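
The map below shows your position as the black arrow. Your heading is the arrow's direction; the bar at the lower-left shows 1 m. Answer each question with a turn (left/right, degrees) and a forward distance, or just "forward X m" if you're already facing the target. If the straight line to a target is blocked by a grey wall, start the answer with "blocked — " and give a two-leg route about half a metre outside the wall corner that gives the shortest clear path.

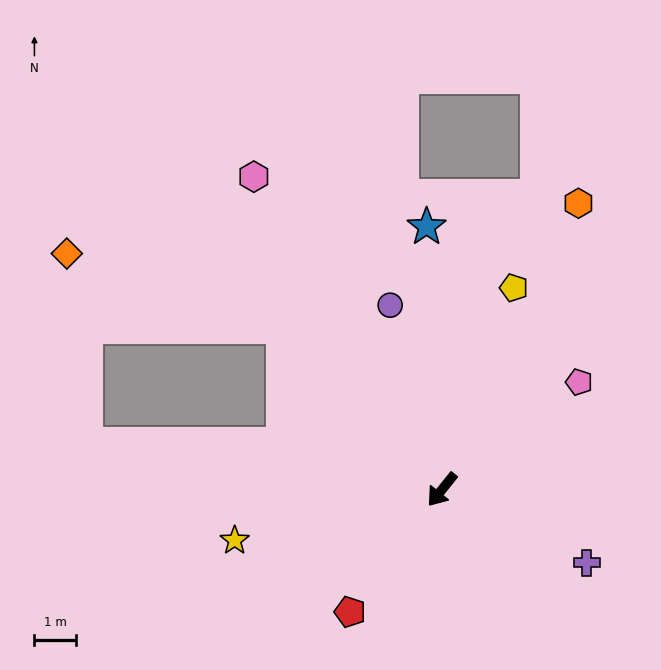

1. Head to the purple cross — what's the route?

turn left 102°, forward 3.9 m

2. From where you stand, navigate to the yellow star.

turn right 37°, forward 5.1 m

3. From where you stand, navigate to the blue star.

turn right 138°, forward 6.3 m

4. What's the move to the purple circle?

turn right 126°, forward 4.6 m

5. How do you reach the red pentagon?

forward 3.7 m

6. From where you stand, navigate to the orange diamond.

blocked — turn right 97°, forward 5.5 m, then turn left 27°, forward 5.5 m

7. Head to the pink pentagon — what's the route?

turn left 167°, forward 4.2 m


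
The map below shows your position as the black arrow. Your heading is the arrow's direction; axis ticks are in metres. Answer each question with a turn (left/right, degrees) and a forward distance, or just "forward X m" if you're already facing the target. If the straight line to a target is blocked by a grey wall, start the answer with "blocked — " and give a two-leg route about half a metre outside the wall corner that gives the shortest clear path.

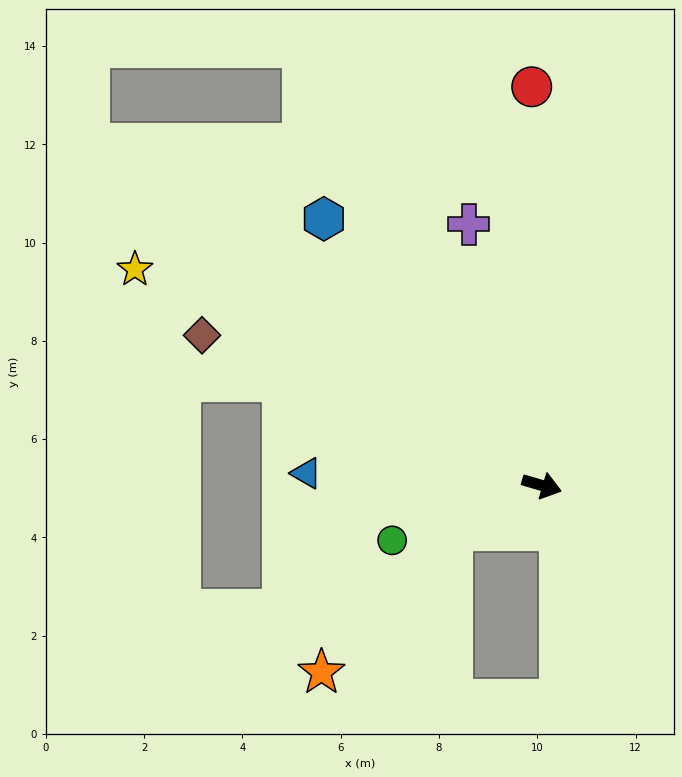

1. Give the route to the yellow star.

turn left 168°, forward 9.4 m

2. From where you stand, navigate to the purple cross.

turn left 122°, forward 5.5 m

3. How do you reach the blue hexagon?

turn left 146°, forward 7.0 m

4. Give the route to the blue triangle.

turn right 167°, forward 4.8 m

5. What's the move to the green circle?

turn right 143°, forward 3.2 m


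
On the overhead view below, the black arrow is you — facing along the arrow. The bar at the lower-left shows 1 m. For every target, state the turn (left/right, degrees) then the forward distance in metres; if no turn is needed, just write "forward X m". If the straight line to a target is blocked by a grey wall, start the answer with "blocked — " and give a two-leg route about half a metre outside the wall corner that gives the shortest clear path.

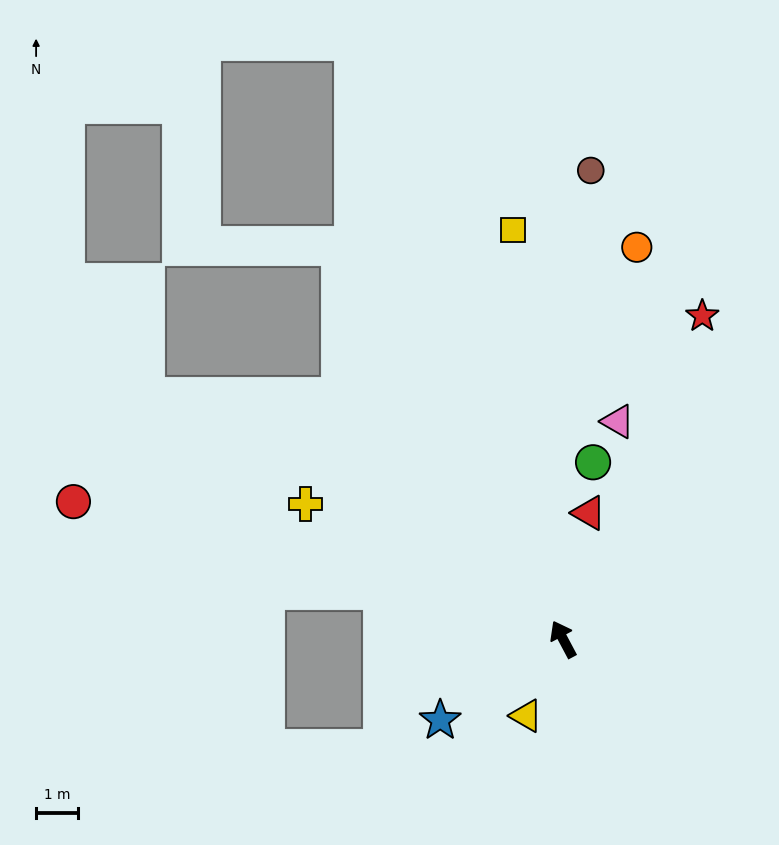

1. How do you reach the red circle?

turn left 46°, forward 12.1 m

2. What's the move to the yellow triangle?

turn left 126°, forward 2.0 m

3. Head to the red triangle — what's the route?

turn right 39°, forward 3.1 m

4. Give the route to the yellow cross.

turn left 34°, forward 6.9 m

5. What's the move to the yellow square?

turn right 21°, forward 9.8 m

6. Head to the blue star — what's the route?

turn left 95°, forward 3.5 m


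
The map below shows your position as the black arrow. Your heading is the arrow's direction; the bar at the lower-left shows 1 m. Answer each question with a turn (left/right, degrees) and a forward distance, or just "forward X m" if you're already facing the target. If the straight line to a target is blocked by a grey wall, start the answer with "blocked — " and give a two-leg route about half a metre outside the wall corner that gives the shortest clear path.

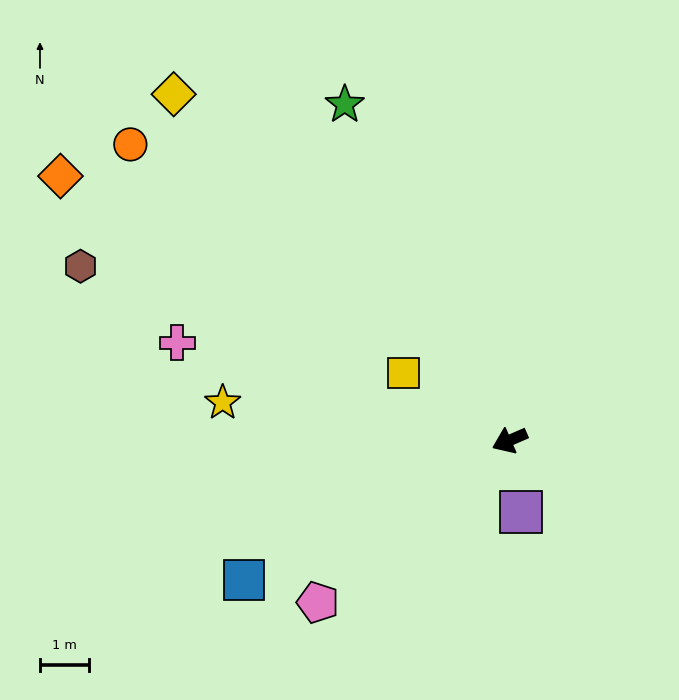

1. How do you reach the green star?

turn right 87°, forward 7.6 m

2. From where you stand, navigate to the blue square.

turn left 4°, forward 6.1 m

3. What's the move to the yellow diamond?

turn right 69°, forward 9.8 m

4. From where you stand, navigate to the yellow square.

turn right 56°, forward 2.5 m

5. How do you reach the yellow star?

turn right 31°, forward 5.9 m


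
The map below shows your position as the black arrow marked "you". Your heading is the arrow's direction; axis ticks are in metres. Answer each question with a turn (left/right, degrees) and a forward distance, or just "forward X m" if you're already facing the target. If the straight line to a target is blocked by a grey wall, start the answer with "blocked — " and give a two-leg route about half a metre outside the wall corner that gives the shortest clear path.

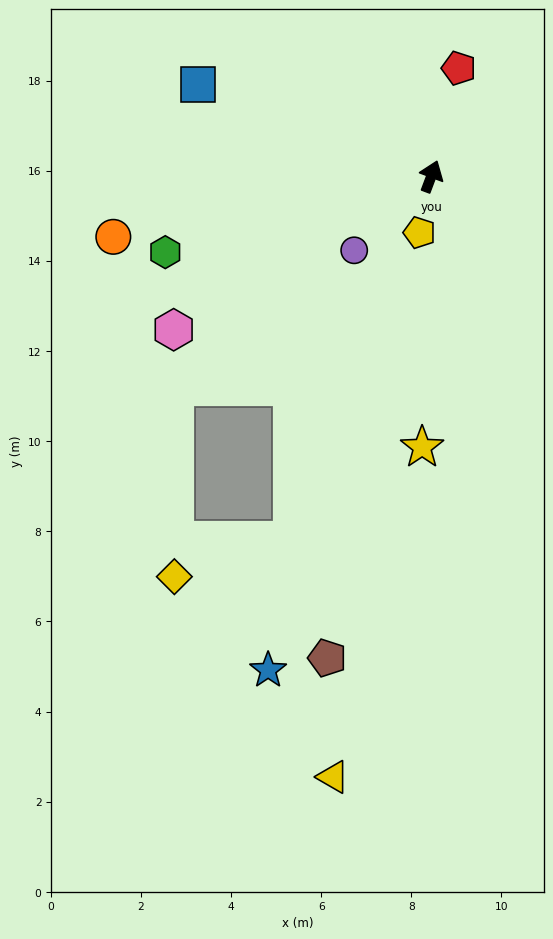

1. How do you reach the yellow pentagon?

turn right 171°, forward 1.3 m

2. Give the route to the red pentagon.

turn left 6°, forward 2.5 m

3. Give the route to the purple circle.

turn left 154°, forward 2.4 m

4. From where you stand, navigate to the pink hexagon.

turn left 141°, forward 6.7 m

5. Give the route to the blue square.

turn left 89°, forward 5.6 m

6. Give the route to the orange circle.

turn left 121°, forward 7.2 m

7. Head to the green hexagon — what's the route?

turn left 126°, forward 6.1 m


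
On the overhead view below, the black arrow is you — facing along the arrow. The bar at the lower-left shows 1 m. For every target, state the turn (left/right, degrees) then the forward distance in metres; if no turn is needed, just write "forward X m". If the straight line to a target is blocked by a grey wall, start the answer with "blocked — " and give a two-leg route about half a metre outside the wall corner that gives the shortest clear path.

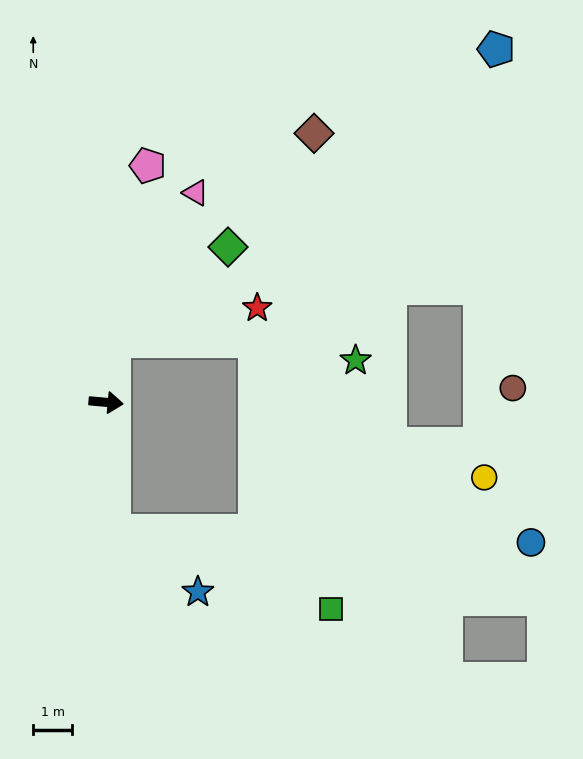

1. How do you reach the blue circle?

blocked — turn right 81°, forward 3.3 m, then turn left 85°, forward 10.7 m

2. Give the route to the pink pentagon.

turn left 85°, forward 6.2 m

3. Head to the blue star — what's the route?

blocked — turn right 81°, forward 3.3 m, then turn left 50°, forward 2.7 m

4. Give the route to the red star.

blocked — turn left 87°, forward 1.6 m, then turn right 69°, forward 3.8 m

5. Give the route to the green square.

blocked — turn right 81°, forward 3.3 m, then turn left 66°, forward 5.9 m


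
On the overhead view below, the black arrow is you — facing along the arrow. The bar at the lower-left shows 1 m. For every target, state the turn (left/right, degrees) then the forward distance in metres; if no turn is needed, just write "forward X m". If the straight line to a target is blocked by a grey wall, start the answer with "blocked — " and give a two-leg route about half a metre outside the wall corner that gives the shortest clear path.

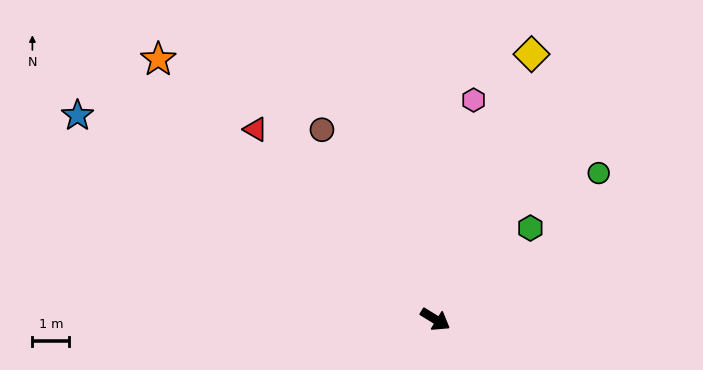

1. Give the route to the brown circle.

turn left 152°, forward 6.0 m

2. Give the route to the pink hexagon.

turn left 112°, forward 6.0 m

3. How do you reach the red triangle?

turn left 165°, forward 7.1 m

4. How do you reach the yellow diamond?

turn left 102°, forward 7.6 m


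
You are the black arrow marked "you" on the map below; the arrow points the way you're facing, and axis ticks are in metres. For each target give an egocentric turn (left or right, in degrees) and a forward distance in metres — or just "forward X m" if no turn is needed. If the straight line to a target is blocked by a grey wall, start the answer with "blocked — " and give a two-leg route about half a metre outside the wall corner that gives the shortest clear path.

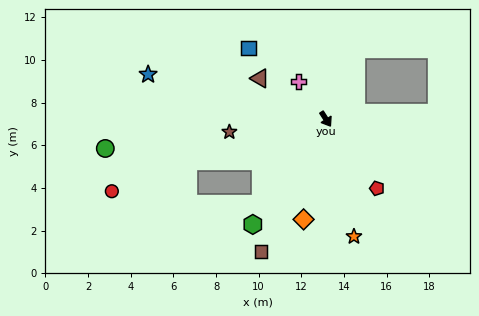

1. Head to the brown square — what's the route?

turn right 59°, forward 6.9 m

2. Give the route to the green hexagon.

turn right 67°, forward 6.0 m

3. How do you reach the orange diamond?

turn right 45°, forward 4.8 m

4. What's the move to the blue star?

turn right 137°, forward 8.6 m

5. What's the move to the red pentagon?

turn left 4°, forward 4.0 m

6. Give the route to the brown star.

turn right 115°, forward 4.6 m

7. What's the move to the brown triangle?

turn right 154°, forward 3.6 m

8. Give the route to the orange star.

turn right 19°, forward 5.7 m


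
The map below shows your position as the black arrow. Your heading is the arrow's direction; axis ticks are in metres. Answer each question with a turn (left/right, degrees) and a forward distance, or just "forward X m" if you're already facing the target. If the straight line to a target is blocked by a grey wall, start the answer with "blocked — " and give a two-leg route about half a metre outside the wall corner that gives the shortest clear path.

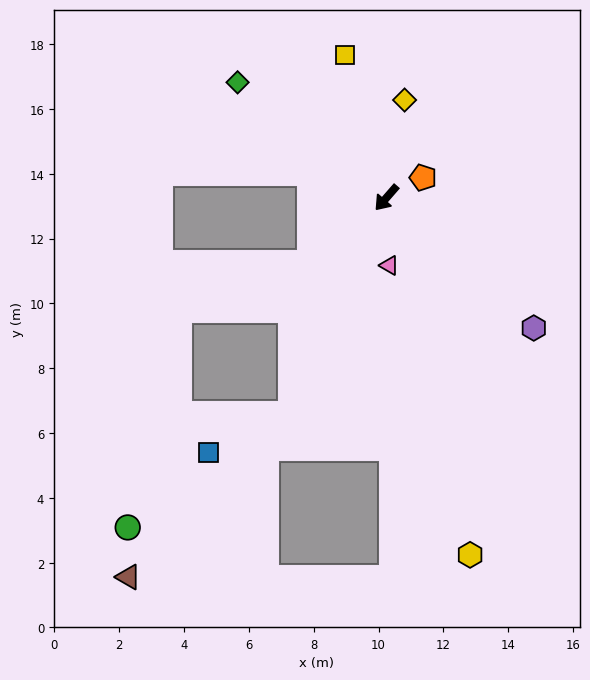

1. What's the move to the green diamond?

turn right 87°, forward 5.8 m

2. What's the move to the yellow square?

turn right 123°, forward 4.6 m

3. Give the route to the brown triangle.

blocked — turn left 17°, forward 7.3 m, then turn right 21°, forward 7.1 m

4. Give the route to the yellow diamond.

turn right 149°, forward 3.1 m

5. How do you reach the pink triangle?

turn left 43°, forward 2.1 m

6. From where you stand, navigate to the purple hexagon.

turn left 90°, forward 6.1 m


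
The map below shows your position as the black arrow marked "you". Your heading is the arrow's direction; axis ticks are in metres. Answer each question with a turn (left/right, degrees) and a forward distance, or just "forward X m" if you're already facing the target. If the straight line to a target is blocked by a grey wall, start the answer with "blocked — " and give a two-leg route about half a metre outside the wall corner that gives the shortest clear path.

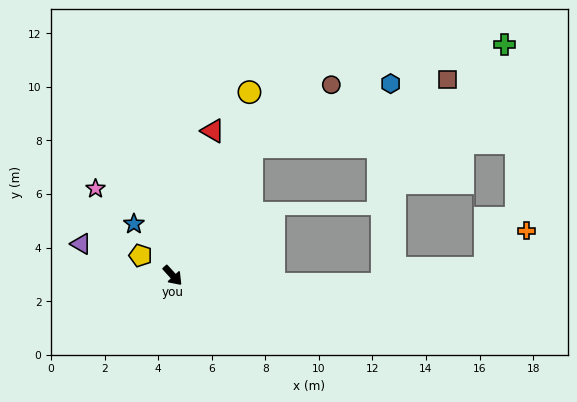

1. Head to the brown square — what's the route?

blocked — turn left 106°, forward 5.7 m, then turn right 40°, forward 7.7 m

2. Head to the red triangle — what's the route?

turn left 122°, forward 5.6 m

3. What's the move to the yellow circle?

turn left 115°, forward 7.4 m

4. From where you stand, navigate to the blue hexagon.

blocked — turn left 106°, forward 5.7 m, then turn right 34°, forward 5.7 m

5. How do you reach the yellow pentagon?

turn right 164°, forward 1.4 m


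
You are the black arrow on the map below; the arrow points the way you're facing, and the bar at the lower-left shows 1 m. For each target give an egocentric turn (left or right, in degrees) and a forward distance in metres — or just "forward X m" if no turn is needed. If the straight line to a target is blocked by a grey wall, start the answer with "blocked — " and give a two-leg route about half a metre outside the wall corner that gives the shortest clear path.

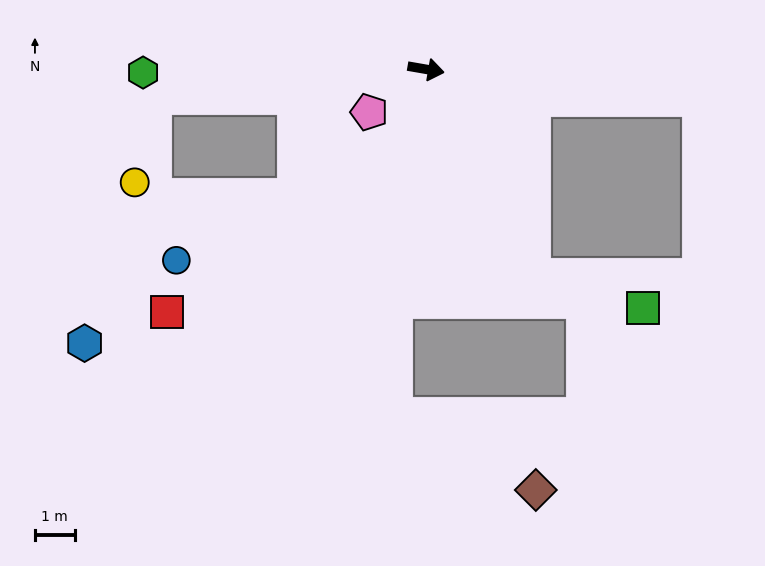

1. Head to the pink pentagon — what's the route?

turn right 133°, forward 1.8 m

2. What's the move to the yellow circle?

blocked — turn right 164°, forward 6.9 m, then turn left 70°, forward 2.2 m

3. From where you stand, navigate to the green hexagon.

turn right 169°, forward 7.1 m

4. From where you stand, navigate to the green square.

blocked — turn right 52°, forward 5.8 m, then turn left 45°, forward 2.9 m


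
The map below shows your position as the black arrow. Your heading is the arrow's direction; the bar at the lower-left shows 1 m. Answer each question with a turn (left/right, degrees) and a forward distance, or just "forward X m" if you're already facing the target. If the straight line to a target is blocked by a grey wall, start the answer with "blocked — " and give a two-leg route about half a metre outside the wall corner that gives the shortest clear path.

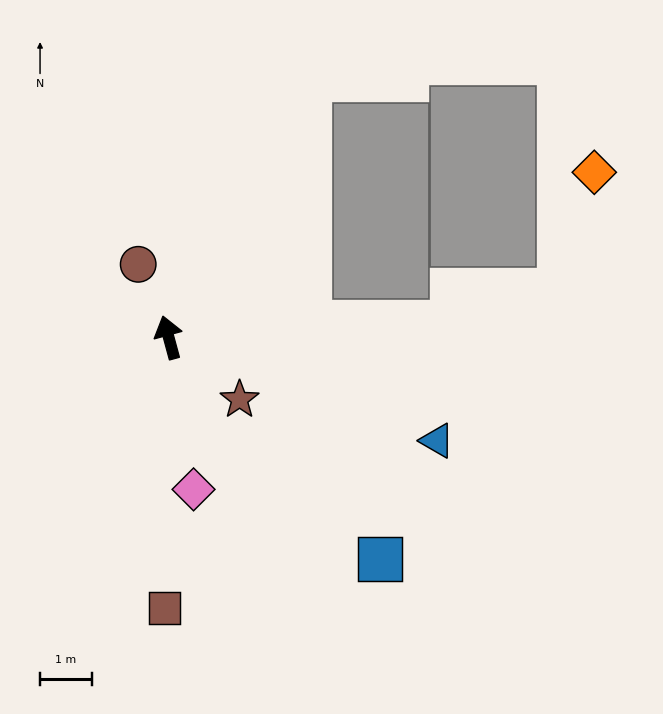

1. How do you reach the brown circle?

turn left 7°, forward 1.5 m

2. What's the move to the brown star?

turn right 146°, forward 1.8 m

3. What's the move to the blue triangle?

turn right 126°, forward 5.5 m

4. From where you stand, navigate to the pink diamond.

turn left 174°, forward 3.0 m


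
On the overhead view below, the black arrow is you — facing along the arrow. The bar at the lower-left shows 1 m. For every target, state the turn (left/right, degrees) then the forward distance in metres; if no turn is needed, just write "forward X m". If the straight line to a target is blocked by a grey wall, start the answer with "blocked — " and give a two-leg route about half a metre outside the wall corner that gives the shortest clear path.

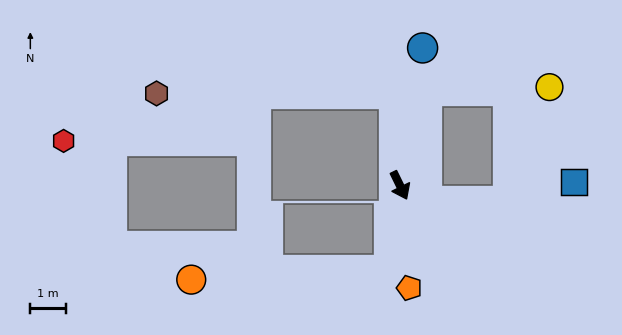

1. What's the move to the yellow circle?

blocked — turn left 138°, forward 2.8 m, then turn right 72°, forward 3.4 m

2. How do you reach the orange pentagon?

turn right 21°, forward 2.9 m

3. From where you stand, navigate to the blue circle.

turn left 145°, forward 3.9 m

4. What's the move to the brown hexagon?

blocked — turn left 158°, forward 2.6 m, then turn left 86°, forward 6.7 m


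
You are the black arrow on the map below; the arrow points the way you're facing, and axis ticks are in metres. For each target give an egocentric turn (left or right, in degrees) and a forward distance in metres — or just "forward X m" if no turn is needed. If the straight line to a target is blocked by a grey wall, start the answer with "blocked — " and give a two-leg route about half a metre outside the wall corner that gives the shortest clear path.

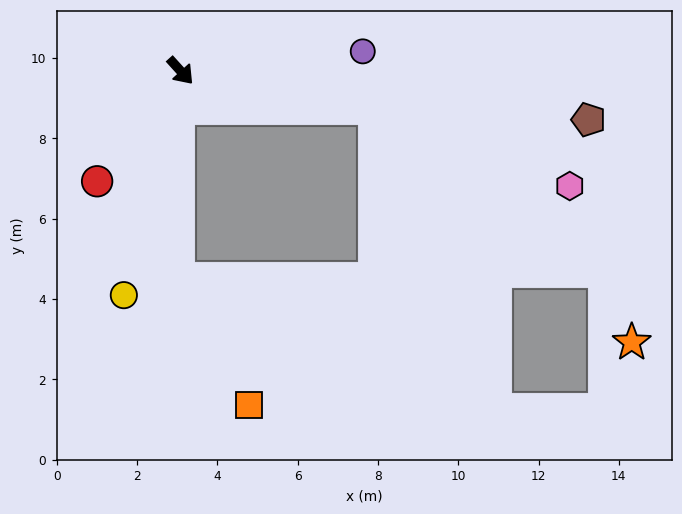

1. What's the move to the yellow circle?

turn right 56°, forward 5.8 m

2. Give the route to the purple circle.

turn left 54°, forward 4.6 m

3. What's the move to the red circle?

turn right 79°, forward 3.4 m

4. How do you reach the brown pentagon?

turn left 41°, forward 10.2 m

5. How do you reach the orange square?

blocked — turn right 43°, forward 5.2 m, then turn left 30°, forward 3.6 m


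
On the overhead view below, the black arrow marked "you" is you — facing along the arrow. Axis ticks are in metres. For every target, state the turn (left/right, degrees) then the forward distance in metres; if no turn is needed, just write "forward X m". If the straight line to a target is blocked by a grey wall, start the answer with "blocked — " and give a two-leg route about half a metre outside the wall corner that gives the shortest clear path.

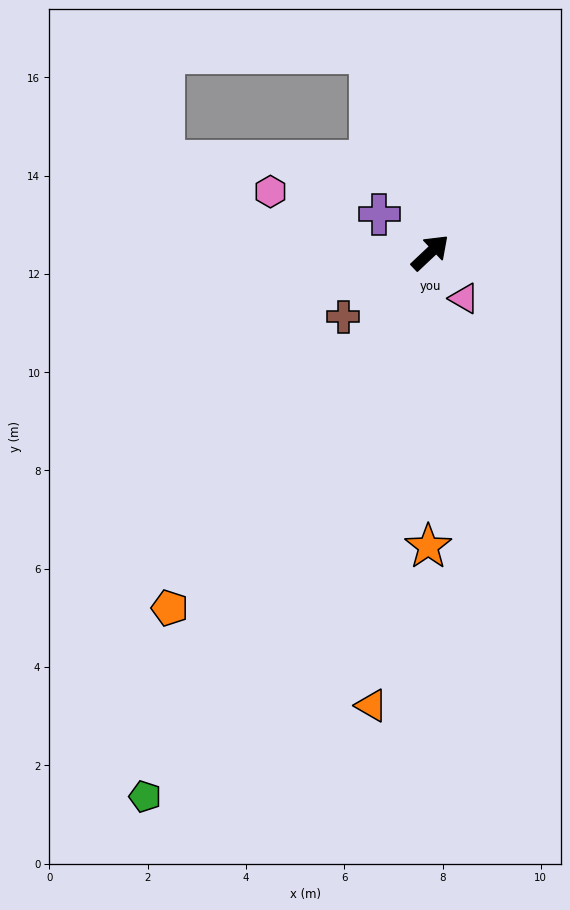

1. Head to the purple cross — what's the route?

turn left 100°, forward 1.3 m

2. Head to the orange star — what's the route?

turn right 134°, forward 6.0 m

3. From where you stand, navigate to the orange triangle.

turn right 141°, forward 9.3 m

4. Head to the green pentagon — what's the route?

turn right 161°, forward 12.5 m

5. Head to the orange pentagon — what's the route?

turn right 170°, forward 9.0 m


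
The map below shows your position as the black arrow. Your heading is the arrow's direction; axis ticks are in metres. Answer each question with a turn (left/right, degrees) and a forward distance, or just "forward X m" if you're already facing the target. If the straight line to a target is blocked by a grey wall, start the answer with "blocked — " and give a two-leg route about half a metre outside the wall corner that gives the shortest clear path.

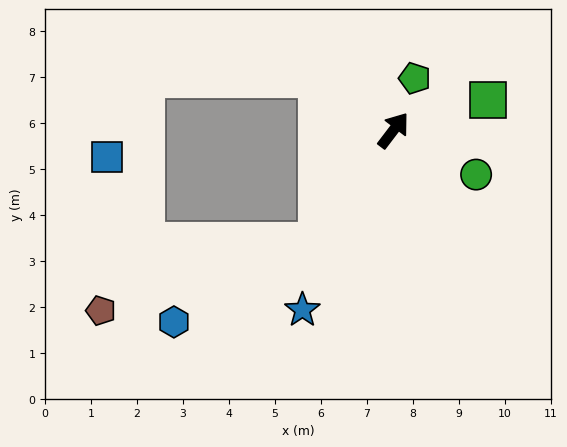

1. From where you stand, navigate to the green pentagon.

turn left 15°, forward 1.2 m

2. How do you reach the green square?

turn right 35°, forward 2.2 m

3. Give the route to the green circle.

turn right 81°, forward 2.0 m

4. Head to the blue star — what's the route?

turn right 170°, forward 4.4 m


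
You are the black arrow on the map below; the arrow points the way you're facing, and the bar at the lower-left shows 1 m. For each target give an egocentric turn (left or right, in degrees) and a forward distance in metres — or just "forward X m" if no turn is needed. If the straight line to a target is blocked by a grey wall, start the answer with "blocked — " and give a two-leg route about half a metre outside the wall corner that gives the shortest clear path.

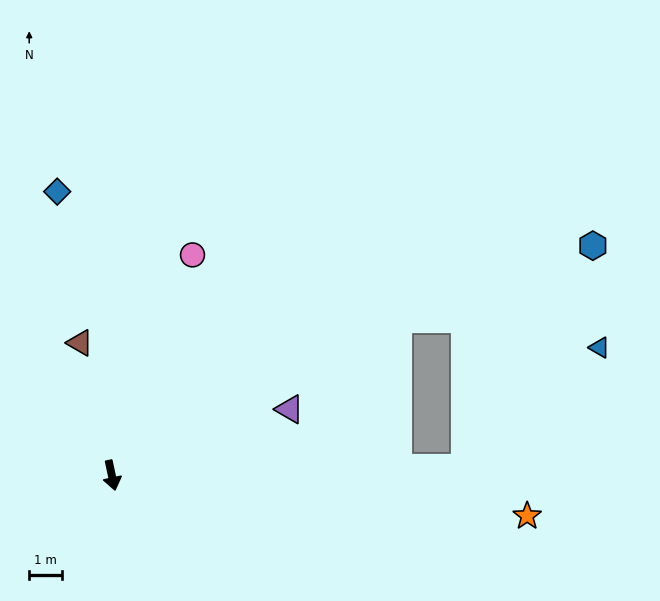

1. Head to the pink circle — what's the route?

turn left 148°, forward 7.1 m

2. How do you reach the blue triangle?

blocked — turn left 79°, forward 10.7 m, then turn left 40°, forward 5.5 m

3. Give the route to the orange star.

turn left 72°, forward 12.7 m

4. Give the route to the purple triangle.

turn left 98°, forward 5.8 m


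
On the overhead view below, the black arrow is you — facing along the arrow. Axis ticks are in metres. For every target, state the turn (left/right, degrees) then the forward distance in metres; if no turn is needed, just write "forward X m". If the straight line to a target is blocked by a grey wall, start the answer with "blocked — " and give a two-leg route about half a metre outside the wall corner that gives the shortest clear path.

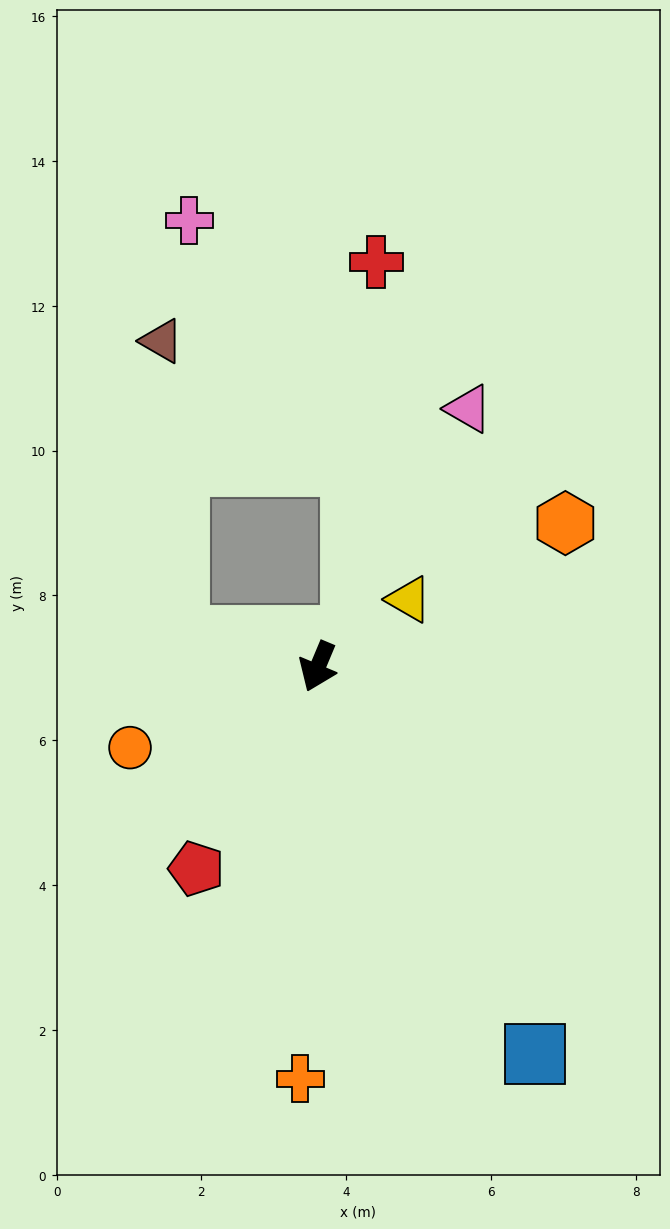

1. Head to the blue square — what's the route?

turn left 52°, forward 6.1 m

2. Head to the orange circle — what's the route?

turn right 44°, forward 2.8 m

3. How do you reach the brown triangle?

blocked — turn right 79°, forward 2.0 m, then turn right 75°, forward 4.1 m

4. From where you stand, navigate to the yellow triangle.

turn left 149°, forward 1.6 m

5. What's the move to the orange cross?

turn left 20°, forward 5.7 m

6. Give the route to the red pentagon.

turn right 8°, forward 3.3 m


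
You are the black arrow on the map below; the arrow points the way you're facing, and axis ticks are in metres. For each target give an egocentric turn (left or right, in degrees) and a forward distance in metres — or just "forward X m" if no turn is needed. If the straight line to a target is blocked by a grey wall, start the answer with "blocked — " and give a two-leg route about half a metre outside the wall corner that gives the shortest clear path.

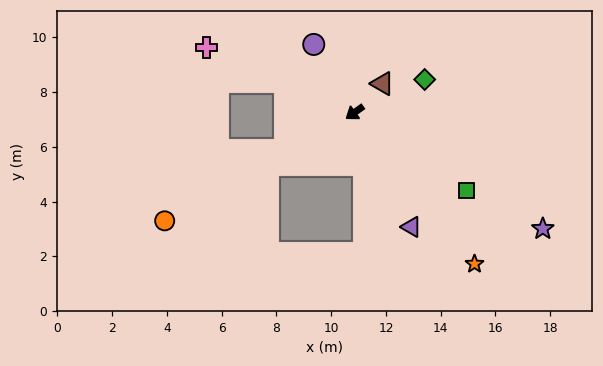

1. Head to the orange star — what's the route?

turn left 93°, forward 7.1 m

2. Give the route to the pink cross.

turn right 59°, forward 5.9 m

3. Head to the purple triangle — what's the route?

turn left 81°, forward 4.7 m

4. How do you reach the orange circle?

turn right 6°, forward 8.0 m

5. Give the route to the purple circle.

turn right 95°, forward 2.9 m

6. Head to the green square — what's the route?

turn left 109°, forward 5.0 m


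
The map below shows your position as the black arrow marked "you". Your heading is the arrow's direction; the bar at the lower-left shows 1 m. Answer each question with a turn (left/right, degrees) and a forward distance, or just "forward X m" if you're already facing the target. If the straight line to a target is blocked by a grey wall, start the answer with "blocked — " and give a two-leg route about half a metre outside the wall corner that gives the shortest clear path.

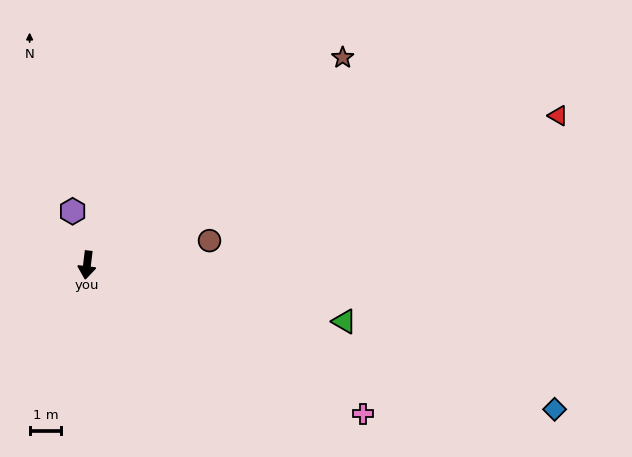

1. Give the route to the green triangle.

turn left 85°, forward 8.3 m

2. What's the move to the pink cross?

turn left 69°, forward 9.9 m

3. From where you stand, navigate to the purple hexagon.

turn right 158°, forward 1.8 m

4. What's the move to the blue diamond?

turn left 80°, forward 15.4 m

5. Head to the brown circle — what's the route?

turn left 108°, forward 3.9 m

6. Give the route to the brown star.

turn left 136°, forward 10.4 m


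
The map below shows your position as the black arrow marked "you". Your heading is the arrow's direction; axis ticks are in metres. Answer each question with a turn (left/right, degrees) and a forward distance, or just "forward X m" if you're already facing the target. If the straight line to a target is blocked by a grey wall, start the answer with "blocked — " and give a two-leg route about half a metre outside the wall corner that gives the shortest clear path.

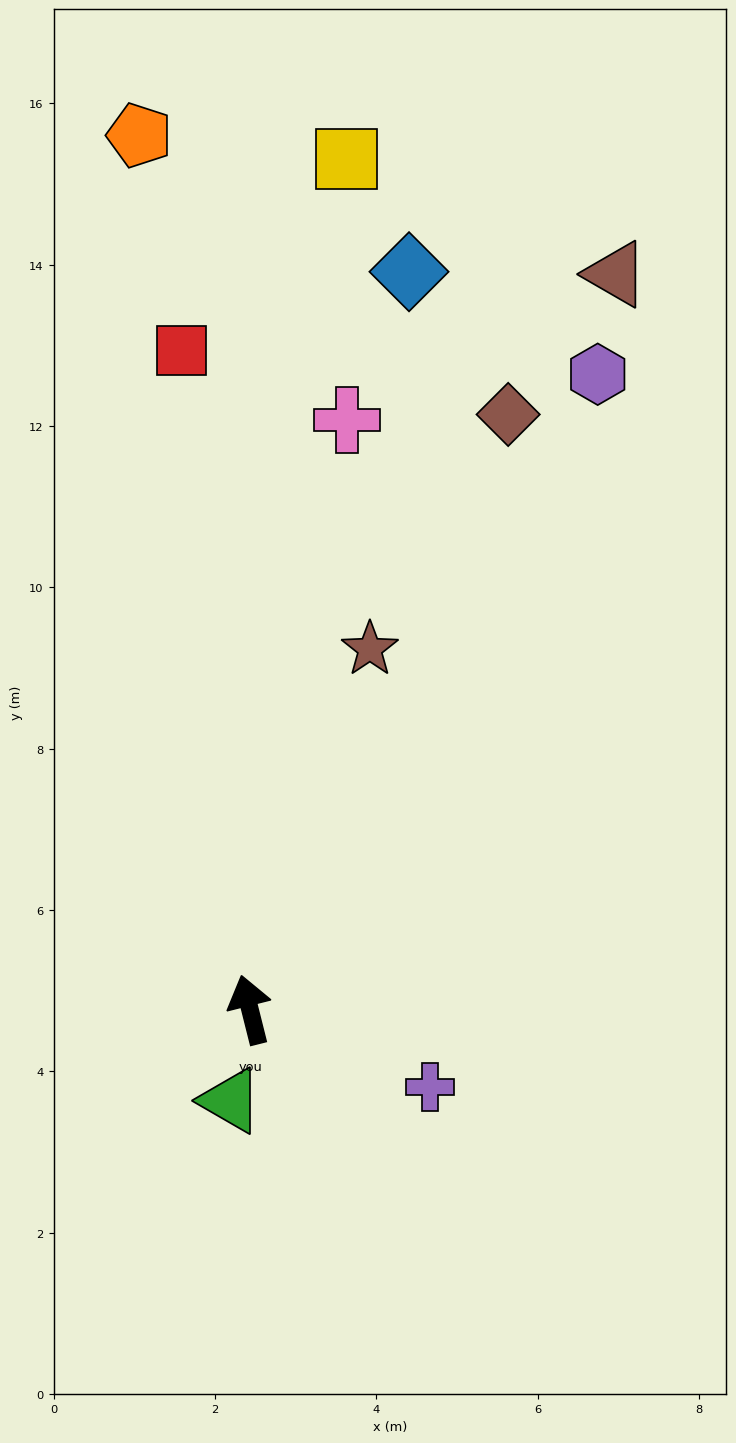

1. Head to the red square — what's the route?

turn right 8°, forward 8.2 m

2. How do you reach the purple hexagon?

turn right 43°, forward 9.0 m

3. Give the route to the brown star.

turn right 32°, forward 4.7 m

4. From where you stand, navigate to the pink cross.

turn right 23°, forward 7.4 m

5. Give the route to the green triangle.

turn left 154°, forward 1.2 m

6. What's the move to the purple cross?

turn right 127°, forward 2.4 m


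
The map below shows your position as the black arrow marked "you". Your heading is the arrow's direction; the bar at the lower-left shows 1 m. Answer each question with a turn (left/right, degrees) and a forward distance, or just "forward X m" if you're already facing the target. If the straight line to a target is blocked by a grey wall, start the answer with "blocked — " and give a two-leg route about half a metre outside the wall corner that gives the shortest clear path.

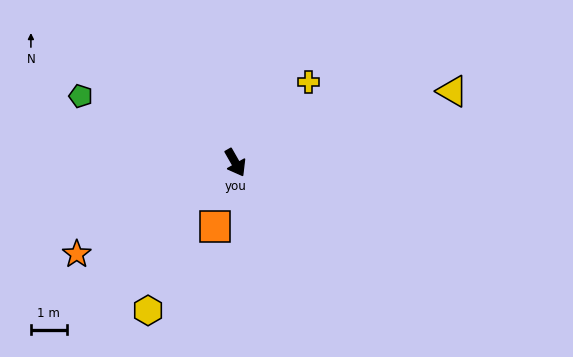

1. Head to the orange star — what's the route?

turn right 90°, forward 5.1 m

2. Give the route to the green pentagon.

turn right 143°, forward 4.7 m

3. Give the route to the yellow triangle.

turn left 79°, forward 6.4 m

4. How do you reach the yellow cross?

turn left 108°, forward 3.0 m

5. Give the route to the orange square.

turn right 48°, forward 1.9 m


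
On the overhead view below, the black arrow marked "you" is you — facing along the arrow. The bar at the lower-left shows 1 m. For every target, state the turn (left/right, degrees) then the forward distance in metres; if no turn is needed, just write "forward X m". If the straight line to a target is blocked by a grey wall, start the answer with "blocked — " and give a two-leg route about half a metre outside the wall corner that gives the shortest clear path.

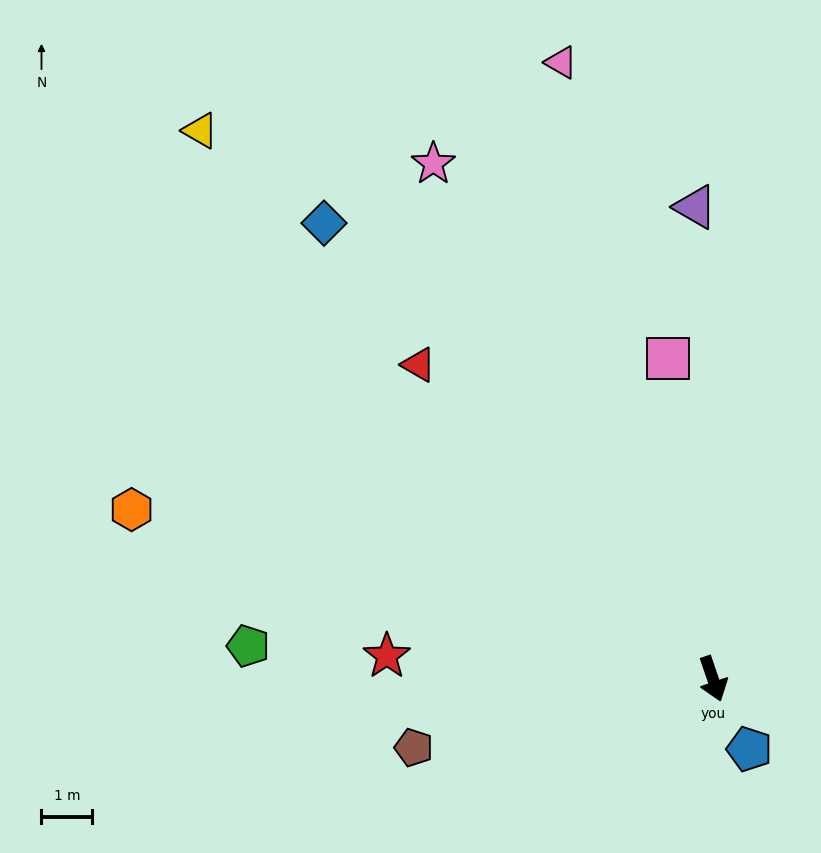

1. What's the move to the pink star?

turn right 170°, forward 11.5 m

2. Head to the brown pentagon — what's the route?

turn right 96°, forward 6.0 m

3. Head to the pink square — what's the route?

turn left 169°, forward 6.4 m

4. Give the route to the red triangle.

turn right 156°, forward 8.5 m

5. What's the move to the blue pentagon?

turn left 9°, forward 1.6 m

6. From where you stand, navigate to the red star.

turn right 113°, forward 6.4 m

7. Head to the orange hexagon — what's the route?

turn right 125°, forward 11.9 m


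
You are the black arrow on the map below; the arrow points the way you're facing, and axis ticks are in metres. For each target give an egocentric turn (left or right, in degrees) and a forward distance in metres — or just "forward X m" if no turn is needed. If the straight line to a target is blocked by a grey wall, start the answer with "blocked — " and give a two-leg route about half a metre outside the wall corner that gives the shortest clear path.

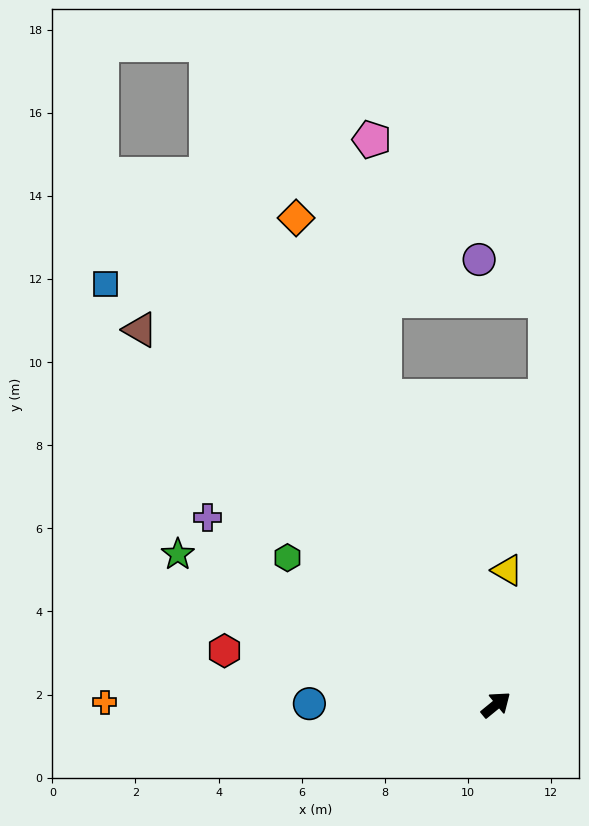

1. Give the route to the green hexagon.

turn left 106°, forward 6.1 m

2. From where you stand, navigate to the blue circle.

turn left 140°, forward 4.5 m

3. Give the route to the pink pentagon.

blocked — turn left 71°, forward 7.9 m, then turn right 18°, forward 6.2 m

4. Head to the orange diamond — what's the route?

turn left 73°, forward 12.7 m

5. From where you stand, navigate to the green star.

turn left 115°, forward 8.5 m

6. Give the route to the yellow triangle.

turn left 46°, forward 3.2 m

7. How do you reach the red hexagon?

turn left 129°, forward 6.7 m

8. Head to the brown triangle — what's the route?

turn left 94°, forward 12.4 m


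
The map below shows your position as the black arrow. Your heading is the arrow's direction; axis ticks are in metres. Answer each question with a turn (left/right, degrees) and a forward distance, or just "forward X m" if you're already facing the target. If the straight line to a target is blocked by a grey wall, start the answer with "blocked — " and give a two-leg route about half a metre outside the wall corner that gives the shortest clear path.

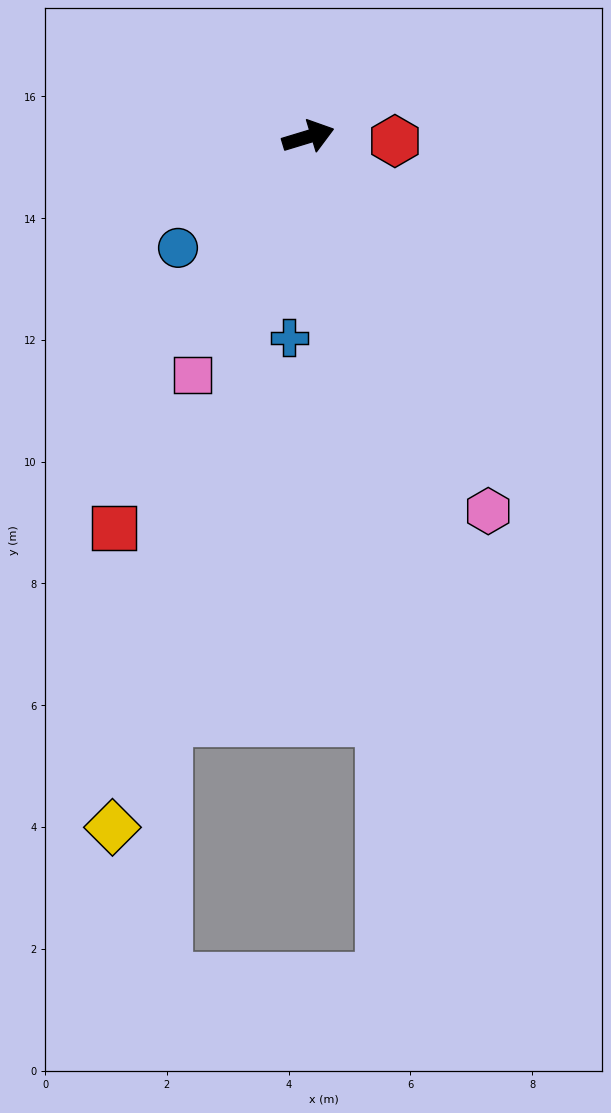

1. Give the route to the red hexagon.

turn right 20°, forward 1.4 m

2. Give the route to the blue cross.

turn right 112°, forward 3.3 m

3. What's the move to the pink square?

turn right 133°, forward 4.3 m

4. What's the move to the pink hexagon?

turn right 81°, forward 6.8 m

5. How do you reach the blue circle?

turn right 156°, forward 2.8 m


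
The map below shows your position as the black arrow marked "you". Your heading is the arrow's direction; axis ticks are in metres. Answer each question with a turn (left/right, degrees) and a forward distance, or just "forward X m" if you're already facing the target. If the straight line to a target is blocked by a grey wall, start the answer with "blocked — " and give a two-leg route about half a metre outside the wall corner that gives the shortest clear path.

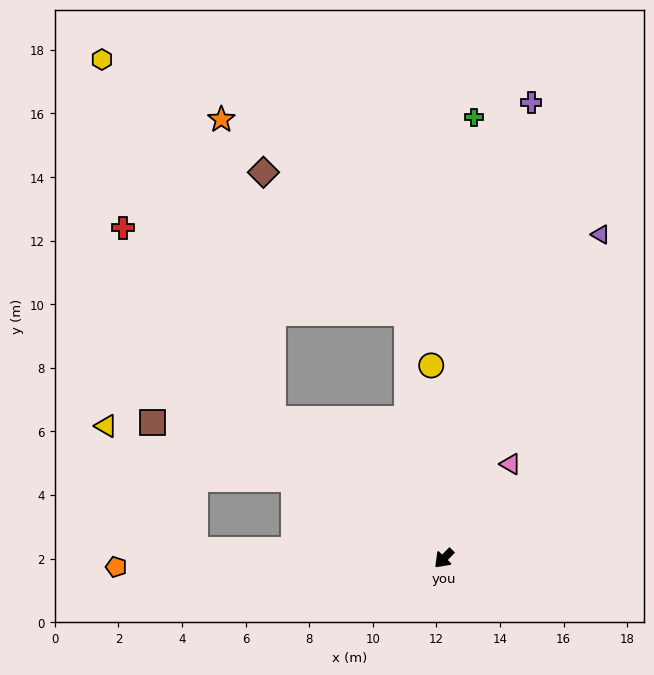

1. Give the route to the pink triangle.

turn right 171°, forward 3.6 m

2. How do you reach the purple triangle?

turn right 162°, forward 11.3 m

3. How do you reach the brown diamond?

blocked — turn right 85°, forward 7.0 m, then turn right 49°, forward 7.8 m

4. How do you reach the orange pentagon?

turn right 44°, forward 10.3 m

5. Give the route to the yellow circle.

turn right 132°, forward 6.1 m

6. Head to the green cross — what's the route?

turn right 140°, forward 13.9 m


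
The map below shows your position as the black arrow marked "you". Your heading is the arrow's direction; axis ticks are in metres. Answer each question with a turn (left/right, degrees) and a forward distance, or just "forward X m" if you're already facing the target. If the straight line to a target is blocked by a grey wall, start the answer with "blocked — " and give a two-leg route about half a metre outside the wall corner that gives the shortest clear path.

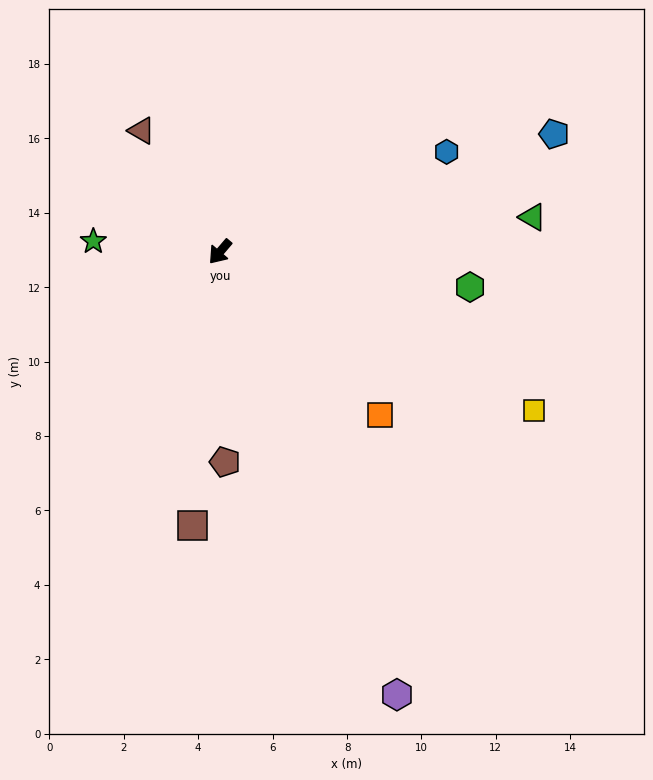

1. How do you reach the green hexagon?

turn left 122°, forward 6.8 m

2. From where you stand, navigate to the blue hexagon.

turn left 154°, forward 6.7 m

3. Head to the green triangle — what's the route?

turn left 137°, forward 8.5 m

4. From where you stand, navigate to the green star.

turn right 54°, forward 3.4 m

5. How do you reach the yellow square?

turn left 104°, forward 9.5 m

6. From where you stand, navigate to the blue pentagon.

turn left 150°, forward 9.5 m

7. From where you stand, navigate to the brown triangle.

turn right 107°, forward 3.9 m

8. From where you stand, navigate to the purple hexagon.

turn left 62°, forward 12.8 m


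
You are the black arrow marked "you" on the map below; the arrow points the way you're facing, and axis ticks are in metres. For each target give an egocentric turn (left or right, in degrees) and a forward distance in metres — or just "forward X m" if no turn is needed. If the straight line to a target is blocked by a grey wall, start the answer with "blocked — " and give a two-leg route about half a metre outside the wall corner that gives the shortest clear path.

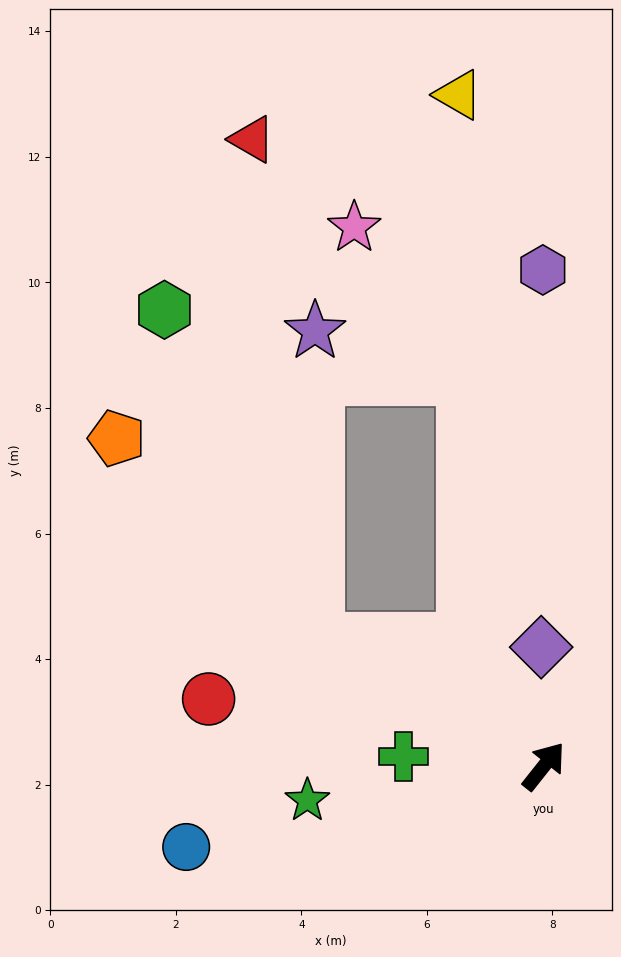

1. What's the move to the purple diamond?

turn left 40°, forward 1.9 m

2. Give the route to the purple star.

blocked — turn left 99°, forward 4.1 m, then turn right 60°, forward 4.9 m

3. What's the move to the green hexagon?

blocked — turn left 99°, forward 4.1 m, then turn right 36°, forward 5.8 m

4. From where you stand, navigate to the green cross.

turn left 124°, forward 2.2 m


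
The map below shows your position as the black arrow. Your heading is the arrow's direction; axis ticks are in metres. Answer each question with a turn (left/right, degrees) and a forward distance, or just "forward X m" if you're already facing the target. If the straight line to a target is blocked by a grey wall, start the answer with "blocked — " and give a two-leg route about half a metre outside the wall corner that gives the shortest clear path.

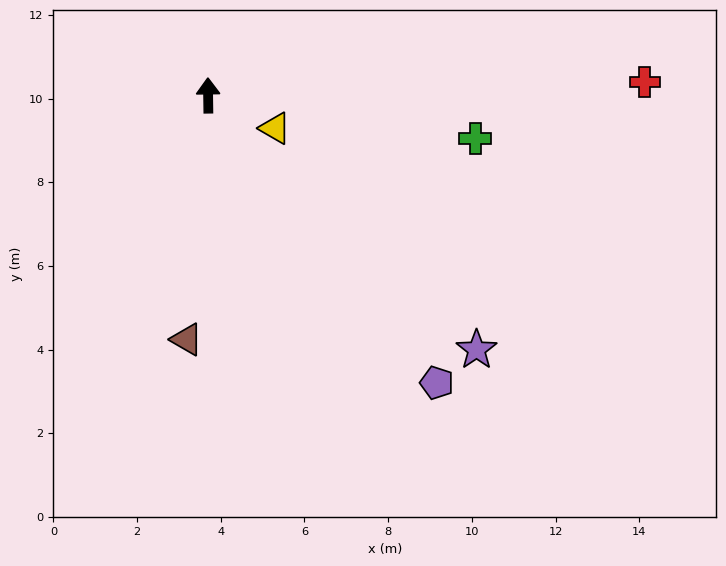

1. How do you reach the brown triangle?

turn left 174°, forward 5.9 m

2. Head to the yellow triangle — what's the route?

turn right 117°, forward 1.8 m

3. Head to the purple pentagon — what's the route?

turn right 142°, forward 8.8 m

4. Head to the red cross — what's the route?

turn right 89°, forward 10.4 m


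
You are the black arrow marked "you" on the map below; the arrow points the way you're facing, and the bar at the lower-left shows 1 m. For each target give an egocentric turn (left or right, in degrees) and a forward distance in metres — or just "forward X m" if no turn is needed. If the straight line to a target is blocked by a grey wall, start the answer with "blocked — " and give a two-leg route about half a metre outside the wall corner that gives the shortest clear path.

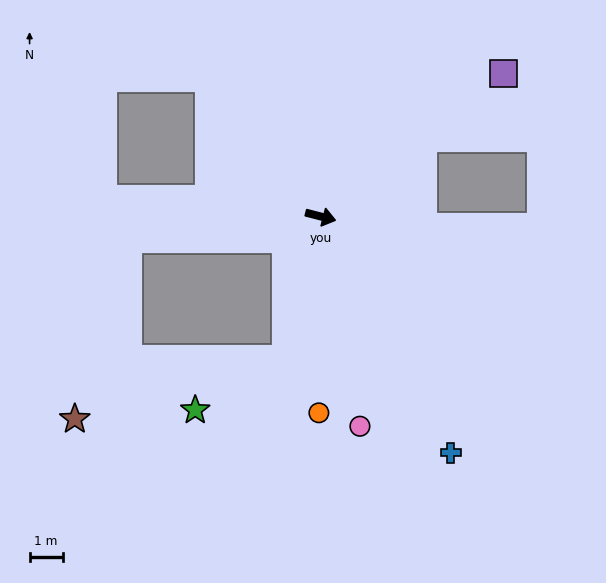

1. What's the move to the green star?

blocked — turn right 89°, forward 4.4 m, then turn right 47°, forward 3.1 m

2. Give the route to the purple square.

turn left 52°, forward 7.0 m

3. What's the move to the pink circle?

turn right 65°, forward 6.4 m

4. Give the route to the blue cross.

turn right 47°, forward 8.1 m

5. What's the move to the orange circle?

turn right 76°, forward 5.9 m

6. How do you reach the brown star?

blocked — turn right 89°, forward 4.4 m, then turn right 61°, forward 6.6 m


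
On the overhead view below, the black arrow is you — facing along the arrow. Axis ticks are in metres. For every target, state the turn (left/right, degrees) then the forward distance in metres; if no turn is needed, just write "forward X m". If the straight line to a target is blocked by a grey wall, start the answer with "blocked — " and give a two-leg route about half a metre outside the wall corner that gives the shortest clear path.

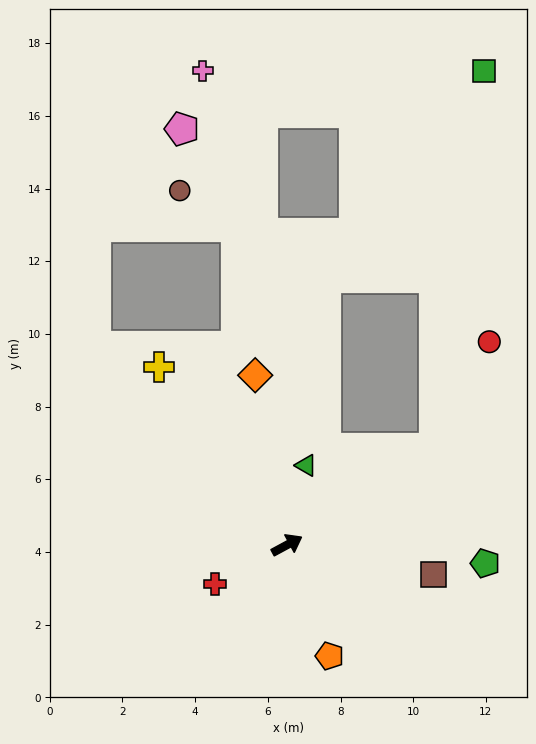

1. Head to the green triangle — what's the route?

turn left 48°, forward 2.3 m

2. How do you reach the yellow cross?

turn left 97°, forward 6.0 m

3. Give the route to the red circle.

blocked — turn left 5°, forward 4.8 m, then turn left 29°, forward 3.3 m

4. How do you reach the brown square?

turn right 40°, forward 4.1 m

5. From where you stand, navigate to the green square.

blocked — turn left 5°, forward 4.8 m, then turn left 49°, forward 10.5 m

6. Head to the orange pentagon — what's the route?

turn right 97°, forward 3.3 m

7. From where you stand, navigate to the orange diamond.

turn left 72°, forward 4.8 m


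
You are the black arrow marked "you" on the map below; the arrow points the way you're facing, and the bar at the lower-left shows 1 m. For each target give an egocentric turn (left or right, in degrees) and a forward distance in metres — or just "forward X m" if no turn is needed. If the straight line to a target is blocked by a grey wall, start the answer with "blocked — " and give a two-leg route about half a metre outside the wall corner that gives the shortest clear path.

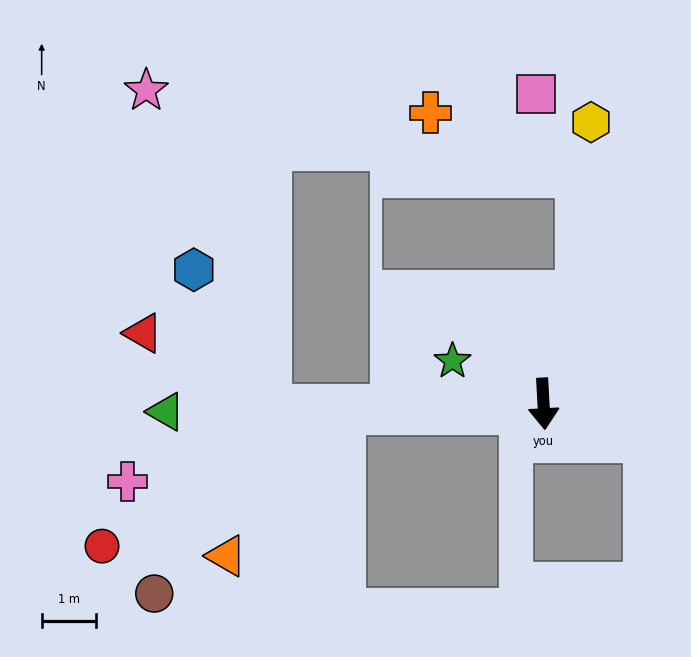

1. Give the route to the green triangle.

turn right 92°, forward 7.0 m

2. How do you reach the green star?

turn right 118°, forward 1.9 m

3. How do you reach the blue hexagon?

blocked — turn right 92°, forward 5.1 m, then turn right 62°, forward 2.9 m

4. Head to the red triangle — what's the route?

blocked — turn right 92°, forward 5.1 m, then turn right 32°, forward 2.7 m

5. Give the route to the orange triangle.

blocked — turn right 91°, forward 3.7 m, then turn left 49°, forward 3.4 m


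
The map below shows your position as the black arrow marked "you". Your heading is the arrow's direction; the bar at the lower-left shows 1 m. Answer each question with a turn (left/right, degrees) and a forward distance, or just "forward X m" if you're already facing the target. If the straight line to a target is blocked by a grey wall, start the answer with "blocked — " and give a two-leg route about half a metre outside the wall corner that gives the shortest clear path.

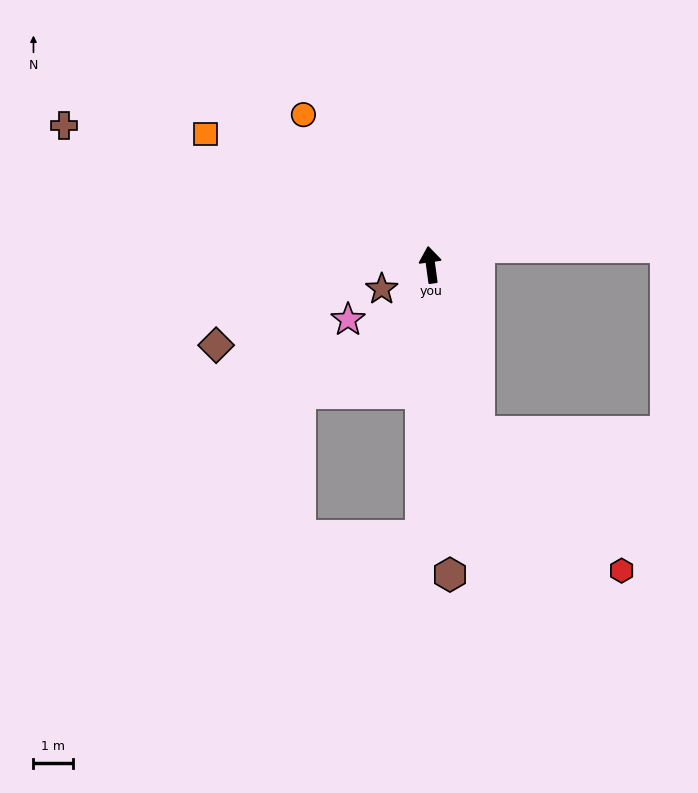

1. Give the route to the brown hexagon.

turn left 176°, forward 7.9 m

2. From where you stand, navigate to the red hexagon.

blocked — turn right 172°, forward 4.5 m, then turn left 30°, forward 5.1 m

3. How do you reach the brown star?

turn left 109°, forward 1.4 m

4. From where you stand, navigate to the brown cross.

turn left 61°, forward 10.0 m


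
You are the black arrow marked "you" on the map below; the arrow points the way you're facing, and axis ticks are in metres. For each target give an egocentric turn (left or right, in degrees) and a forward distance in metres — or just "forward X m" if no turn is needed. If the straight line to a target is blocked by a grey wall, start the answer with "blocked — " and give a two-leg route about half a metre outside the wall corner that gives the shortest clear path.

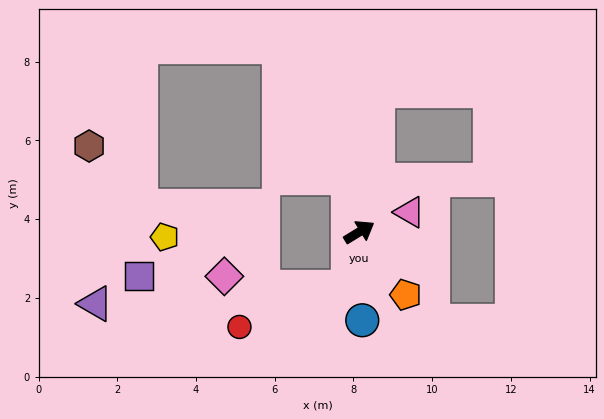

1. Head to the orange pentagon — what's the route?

turn right 85°, forward 2.0 m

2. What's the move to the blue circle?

turn right 120°, forward 2.2 m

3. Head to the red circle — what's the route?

blocked — turn right 133°, forward 1.4 m, then turn right 58°, forward 2.9 m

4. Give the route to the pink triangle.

turn right 10°, forward 1.4 m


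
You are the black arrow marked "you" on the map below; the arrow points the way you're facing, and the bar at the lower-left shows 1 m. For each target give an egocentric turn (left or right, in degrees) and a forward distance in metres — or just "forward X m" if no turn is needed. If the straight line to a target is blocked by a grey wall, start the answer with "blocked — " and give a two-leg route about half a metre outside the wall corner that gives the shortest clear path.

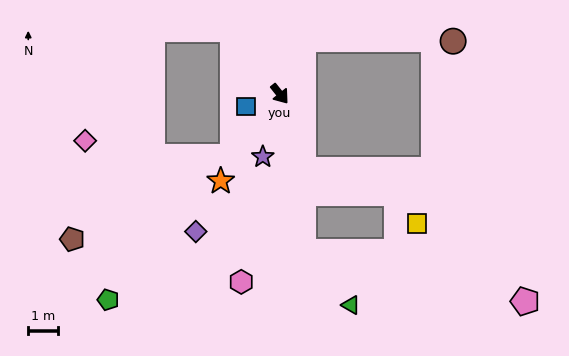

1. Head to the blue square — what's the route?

turn right 108°, forward 1.2 m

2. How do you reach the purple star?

turn right 54°, forward 2.2 m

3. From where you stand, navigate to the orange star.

turn right 73°, forward 3.5 m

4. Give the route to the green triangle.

blocked — turn right 30°, forward 5.3 m, then turn left 33°, forward 2.4 m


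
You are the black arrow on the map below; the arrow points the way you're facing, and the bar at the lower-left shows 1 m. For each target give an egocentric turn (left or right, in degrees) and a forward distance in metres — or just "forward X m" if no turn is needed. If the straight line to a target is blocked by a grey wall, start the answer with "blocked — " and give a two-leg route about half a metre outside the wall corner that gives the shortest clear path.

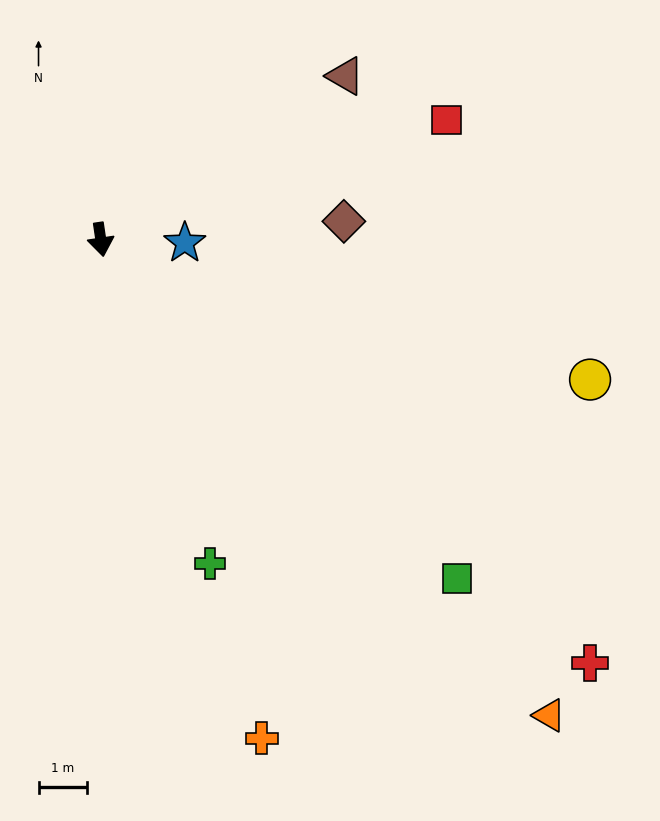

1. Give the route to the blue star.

turn left 79°, forward 1.7 m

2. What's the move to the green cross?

turn left 10°, forward 7.1 m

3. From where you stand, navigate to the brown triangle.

turn left 115°, forward 6.1 m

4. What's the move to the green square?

turn left 38°, forward 10.2 m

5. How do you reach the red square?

turn left 101°, forward 7.6 m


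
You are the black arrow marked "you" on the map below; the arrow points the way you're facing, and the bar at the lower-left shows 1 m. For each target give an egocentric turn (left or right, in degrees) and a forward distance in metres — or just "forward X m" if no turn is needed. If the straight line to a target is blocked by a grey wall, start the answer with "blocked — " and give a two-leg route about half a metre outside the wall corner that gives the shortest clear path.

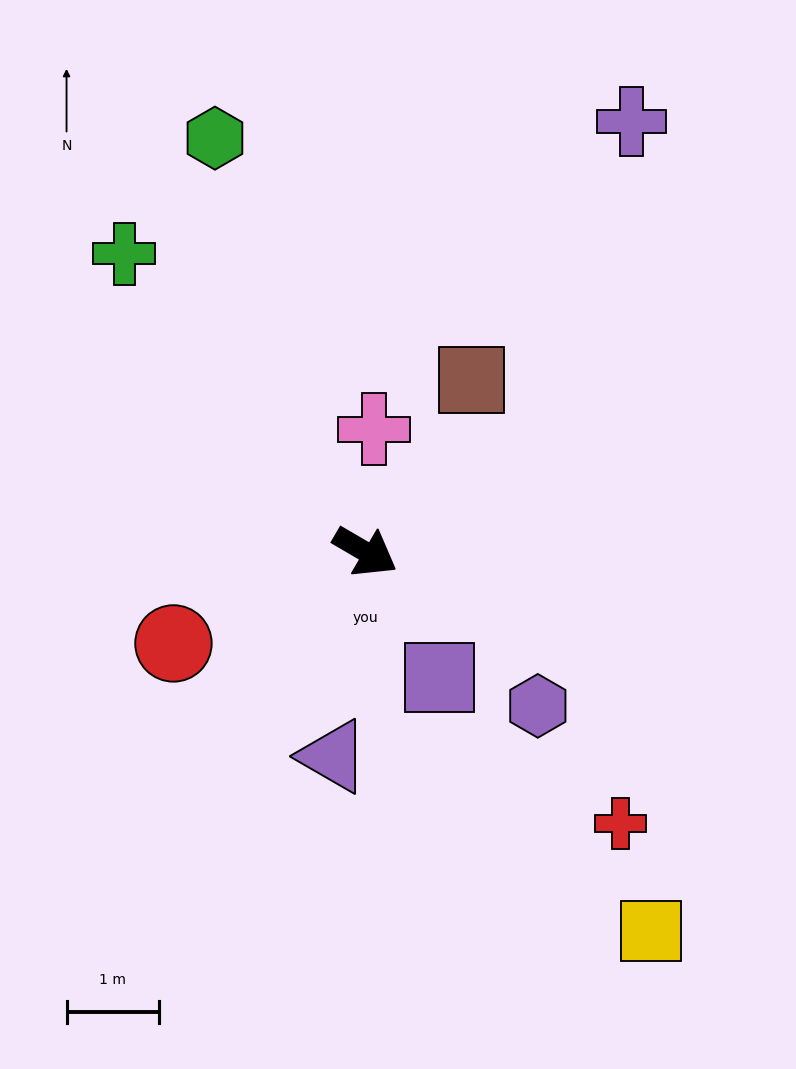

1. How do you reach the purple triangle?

turn right 69°, forward 2.2 m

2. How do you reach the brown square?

turn left 89°, forward 2.2 m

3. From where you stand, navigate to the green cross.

turn left 159°, forward 4.2 m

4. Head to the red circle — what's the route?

turn right 124°, forward 2.3 m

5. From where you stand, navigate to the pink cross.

turn left 116°, forward 1.3 m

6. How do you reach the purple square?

turn right 29°, forward 1.6 m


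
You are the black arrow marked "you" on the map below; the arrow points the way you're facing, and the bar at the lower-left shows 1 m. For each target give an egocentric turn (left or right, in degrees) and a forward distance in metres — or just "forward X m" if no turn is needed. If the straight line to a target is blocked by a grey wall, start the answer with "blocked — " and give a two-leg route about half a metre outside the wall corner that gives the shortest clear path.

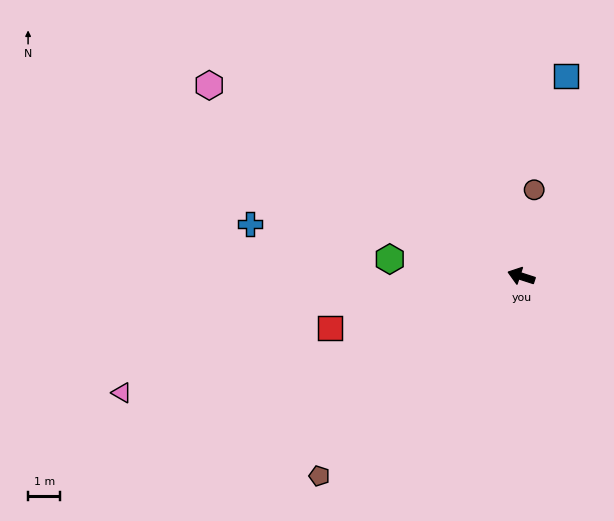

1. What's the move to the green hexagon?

turn left 11°, forward 4.1 m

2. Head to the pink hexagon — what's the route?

turn right 13°, forward 11.4 m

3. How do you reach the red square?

turn left 33°, forward 6.2 m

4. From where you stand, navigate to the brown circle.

turn right 80°, forward 2.7 m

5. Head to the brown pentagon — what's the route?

turn left 63°, forward 8.8 m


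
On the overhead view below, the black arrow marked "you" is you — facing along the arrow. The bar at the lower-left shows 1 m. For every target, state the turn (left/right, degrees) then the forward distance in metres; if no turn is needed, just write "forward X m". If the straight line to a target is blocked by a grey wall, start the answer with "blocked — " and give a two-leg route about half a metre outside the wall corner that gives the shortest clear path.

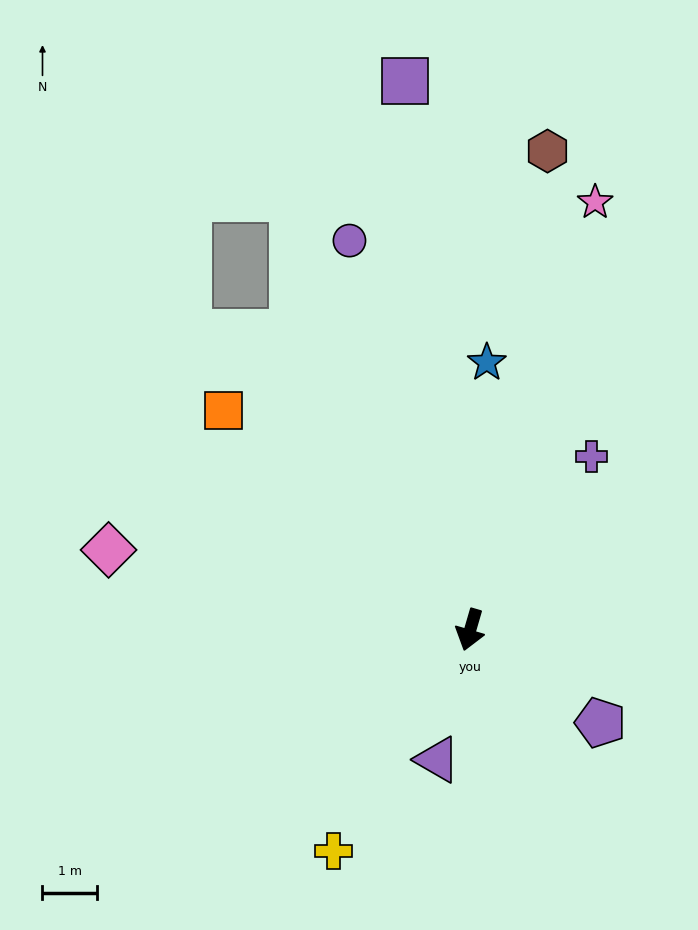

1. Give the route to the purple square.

turn right 157°, forward 10.2 m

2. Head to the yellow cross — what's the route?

turn right 15°, forward 4.8 m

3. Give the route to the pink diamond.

turn right 86°, forward 6.8 m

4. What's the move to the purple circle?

turn right 147°, forward 7.5 m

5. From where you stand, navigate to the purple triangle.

turn left 2°, forward 2.5 m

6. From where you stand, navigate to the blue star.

turn right 167°, forward 4.9 m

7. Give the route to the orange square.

turn right 115°, forward 6.1 m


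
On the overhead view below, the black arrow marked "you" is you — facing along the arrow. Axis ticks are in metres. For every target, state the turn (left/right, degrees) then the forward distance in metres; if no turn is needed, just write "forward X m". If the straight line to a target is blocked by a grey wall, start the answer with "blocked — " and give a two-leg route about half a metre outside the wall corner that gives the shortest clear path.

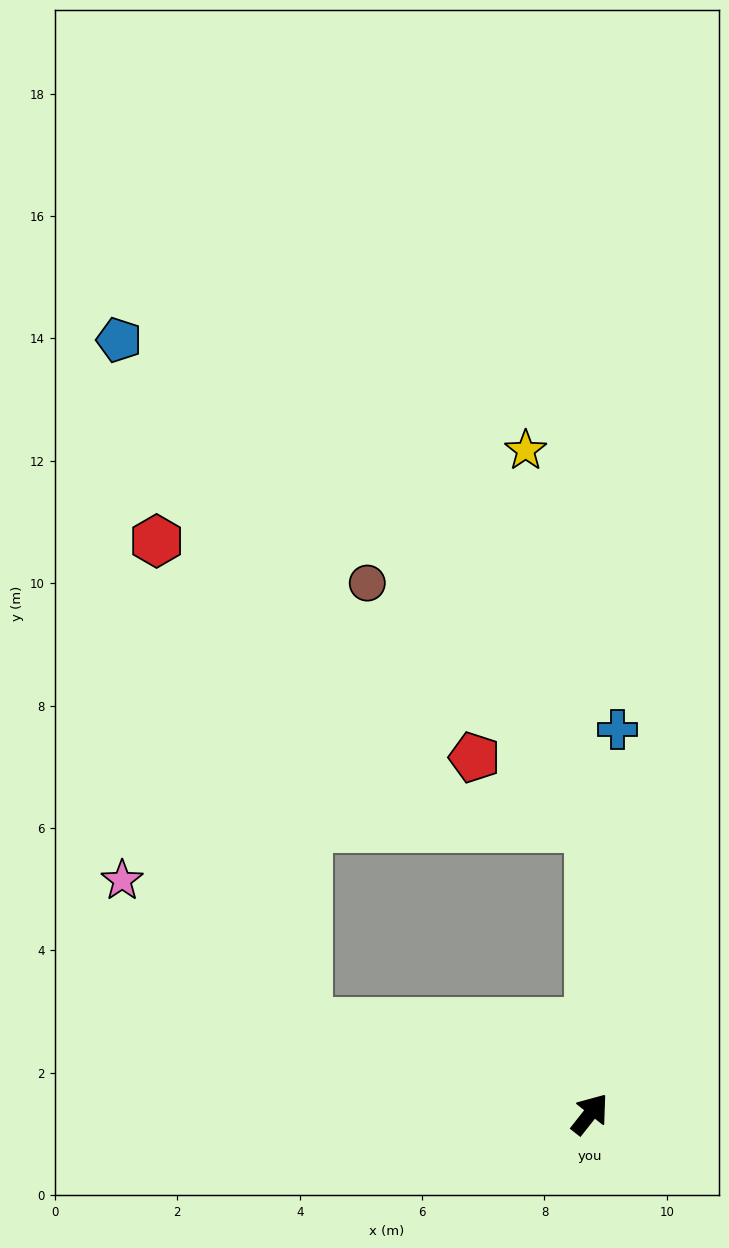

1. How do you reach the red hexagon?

blocked — turn left 111°, forward 4.9 m, then turn right 55°, forward 8.3 m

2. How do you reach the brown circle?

blocked — turn left 38°, forward 4.7 m, then turn left 43°, forward 5.4 m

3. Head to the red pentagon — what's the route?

blocked — turn left 38°, forward 4.7 m, then turn left 60°, forward 2.2 m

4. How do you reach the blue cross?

turn left 34°, forward 6.3 m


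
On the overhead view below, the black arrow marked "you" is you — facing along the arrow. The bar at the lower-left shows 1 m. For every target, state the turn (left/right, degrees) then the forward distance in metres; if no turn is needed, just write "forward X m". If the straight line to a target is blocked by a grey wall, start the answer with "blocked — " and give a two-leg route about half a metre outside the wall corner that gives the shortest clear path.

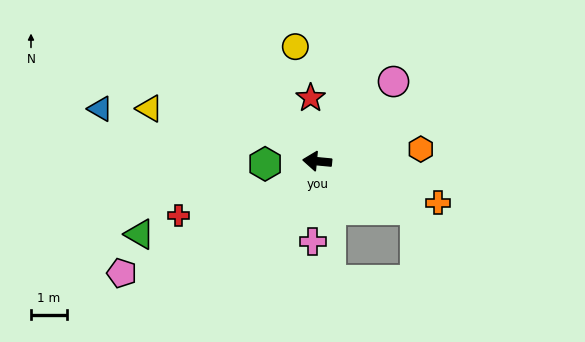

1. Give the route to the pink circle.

turn right 128°, forward 3.1 m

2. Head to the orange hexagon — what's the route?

turn right 168°, forward 2.9 m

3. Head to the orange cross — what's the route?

turn left 167°, forward 3.6 m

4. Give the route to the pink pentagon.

turn left 35°, forward 6.3 m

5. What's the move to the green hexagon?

turn left 8°, forward 1.5 m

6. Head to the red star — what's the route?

turn right 79°, forward 1.8 m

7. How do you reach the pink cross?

turn left 92°, forward 2.3 m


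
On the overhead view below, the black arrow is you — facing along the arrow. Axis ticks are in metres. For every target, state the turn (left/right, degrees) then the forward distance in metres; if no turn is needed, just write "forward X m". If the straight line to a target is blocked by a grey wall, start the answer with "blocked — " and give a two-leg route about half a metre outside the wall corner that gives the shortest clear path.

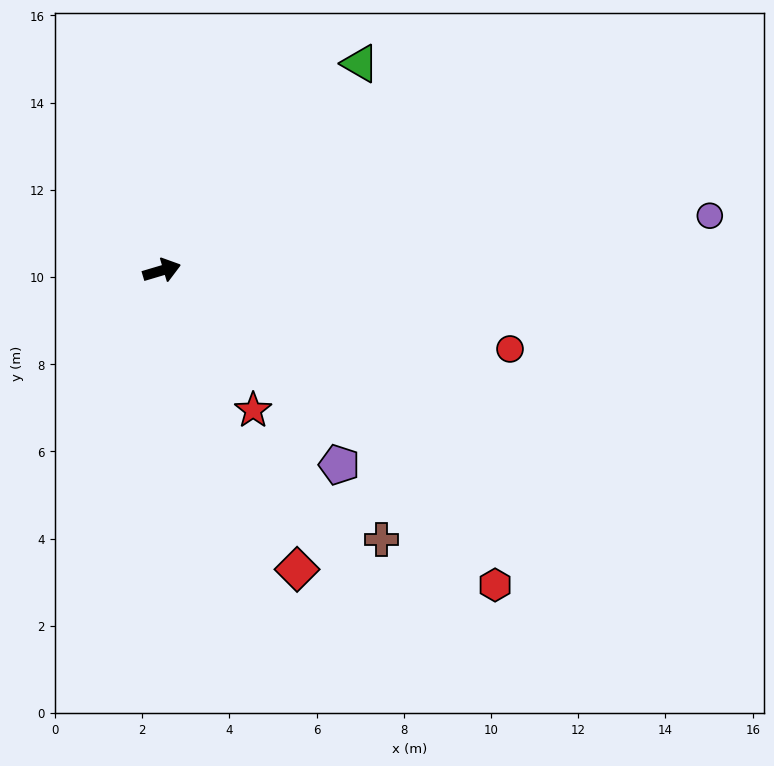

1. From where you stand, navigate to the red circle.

turn right 29°, forward 8.2 m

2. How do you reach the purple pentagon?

turn right 64°, forward 6.0 m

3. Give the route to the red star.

turn right 73°, forward 3.8 m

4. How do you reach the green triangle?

turn left 30°, forward 6.6 m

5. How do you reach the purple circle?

turn right 11°, forward 12.6 m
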